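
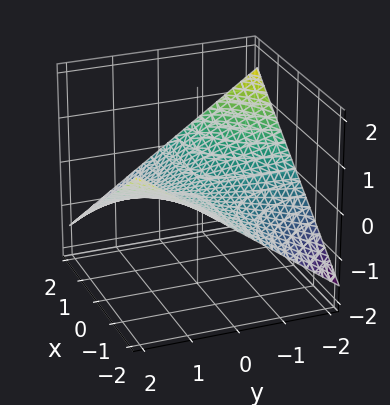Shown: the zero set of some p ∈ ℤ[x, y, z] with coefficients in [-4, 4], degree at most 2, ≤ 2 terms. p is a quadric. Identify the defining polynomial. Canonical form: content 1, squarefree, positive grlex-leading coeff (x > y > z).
x*y + 3*z

1. The degree is 2 — a hyperbolic paraboloid; a quadric.
2. Observable constraints: the visible x-axis segment lies entirely on the surface; the visible y-axis segment lies entirely on the surface; it meets the z-axis at z = 0 (among the integer gridlines).
3. Together with the visible shape, these determine p as stated.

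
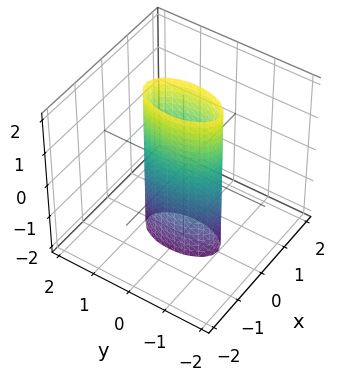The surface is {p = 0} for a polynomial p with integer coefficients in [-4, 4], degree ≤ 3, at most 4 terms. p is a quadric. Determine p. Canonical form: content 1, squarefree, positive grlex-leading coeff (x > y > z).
3*x^2 + y^2 - 1

First, the degree is 2 — a cylinder; a quadric.
Then, symmetries: the z ↦ −z reflection is a symmetry, so z appears only in even powers; the y ↦ −y reflection is a symmetry, so y appears only in even powers; the x ↦ −x reflection is a symmetry, so x appears only in even powers.
Next, against the integer gridlines: among the integer gridlines, it crosses the y-axis at y ∈ {-1, 1}; the surface avoids every integer z-axis point in the box.
Finally, the integer polynomial consistent with all of this is the stated p.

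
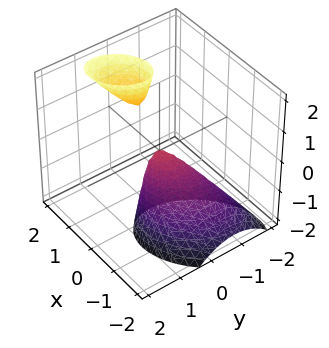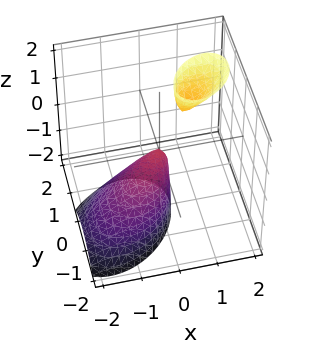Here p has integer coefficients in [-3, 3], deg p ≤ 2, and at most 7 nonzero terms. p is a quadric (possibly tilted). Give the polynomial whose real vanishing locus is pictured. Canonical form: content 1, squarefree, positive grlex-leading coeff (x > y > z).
There are 2 components. Treating them together as one polynomial.
deg p = 2. No degree-1 surface has this shape.
Reading off the gridlines: one x-axis crossing is at x = 0; one z-axis crossing is at z = 0; one y-axis crossing is at y = 0.
Putting this together gives p.

3*x^2 - 2*x*y - 3*x*z + 3*y^2 + z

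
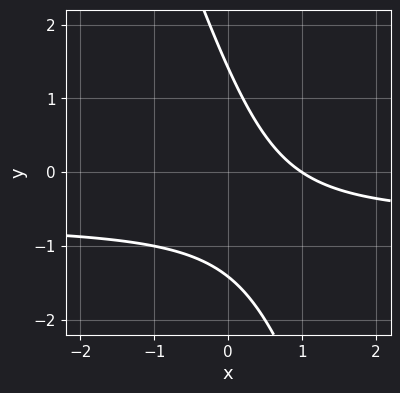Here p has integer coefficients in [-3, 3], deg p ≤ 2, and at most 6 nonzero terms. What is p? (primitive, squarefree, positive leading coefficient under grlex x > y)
3*x*y + y^2 + 2*x - 2

First, deg p = 2. The shape is more complex than any degree-1 curve.
Then, checking where it meets the axes: it meets the x-axis at x = 1 (among the integer gridlines).
Finally, putting this together gives p.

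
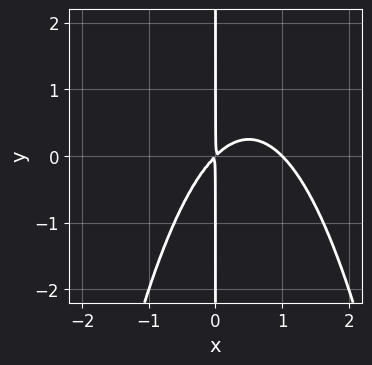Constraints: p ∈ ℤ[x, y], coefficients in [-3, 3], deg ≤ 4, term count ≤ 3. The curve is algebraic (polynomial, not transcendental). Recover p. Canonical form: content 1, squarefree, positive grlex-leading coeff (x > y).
x^3 - x^2 + x*y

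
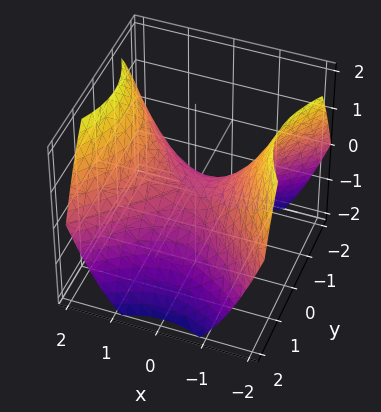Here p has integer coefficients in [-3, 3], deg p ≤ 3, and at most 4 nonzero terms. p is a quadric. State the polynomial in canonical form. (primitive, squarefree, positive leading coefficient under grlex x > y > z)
1. The degree is 2 — a saddle surface; a quadric.
2. Symmetries: it's symmetric under y → −y, forcing even powers of y; the x ↦ −x reflection is a symmetry, so x appears only in even powers.
3. Observable constraints: it crosses the x-axis at the gridline x = 0; it meets the z-axis at z = 0 (among the integer gridlines); it crosses the y-axis at the gridline y = 0.
4. Fitting integer coefficients to these (and the overall shape) gives p.

2*x^2 - 2*y^2 - 3*z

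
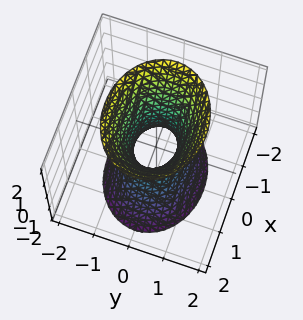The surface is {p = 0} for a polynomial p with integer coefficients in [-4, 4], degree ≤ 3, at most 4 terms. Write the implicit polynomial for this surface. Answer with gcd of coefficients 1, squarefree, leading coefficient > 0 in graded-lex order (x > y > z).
First, deg p = 2.
Next, symmetries: mirror symmetry z ↦ −z ⇒ only even powers of z; mirror symmetry y ↦ −y ⇒ only even powers of y; the x ↦ −x reflection is a symmetry, so x appears only in even powers.
Next, reading off the gridlines: no z-intercept at any integer in the box.
Finally, putting this together gives p.

2*x^2 + 3*y^2 - z^2 - 1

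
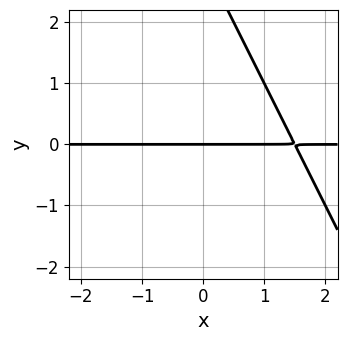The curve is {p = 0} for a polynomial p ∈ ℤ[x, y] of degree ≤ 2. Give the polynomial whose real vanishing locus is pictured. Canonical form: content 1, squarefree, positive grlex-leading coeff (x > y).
The degree is 2 — no degree-1 curve has this shape.
From the visible intercepts: it meets the y-axis at y = 0 (among the integer gridlines); every point of the x-axis in the box is on the curve.
Matching integer coefficients to the picture gives p.

2*x*y + y^2 - 3*y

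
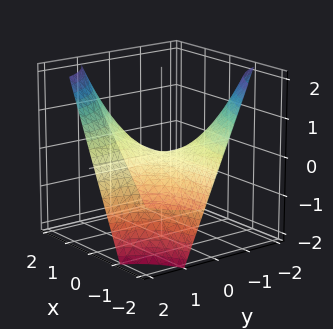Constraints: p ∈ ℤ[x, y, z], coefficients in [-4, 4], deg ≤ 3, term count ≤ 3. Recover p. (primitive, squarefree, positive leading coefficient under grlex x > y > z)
x*y - z

Degree: a saddle surface; a quadric, so deg p = 2.
From the visible intercepts: it crosses the z-axis at the gridline z = 0; every point of the x-axis in the box is on the surface; every point of the y-axis in the box is on the surface.
Putting this together gives p.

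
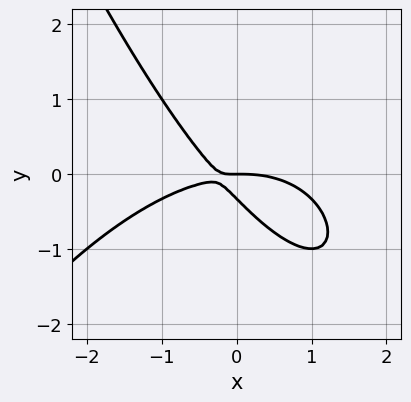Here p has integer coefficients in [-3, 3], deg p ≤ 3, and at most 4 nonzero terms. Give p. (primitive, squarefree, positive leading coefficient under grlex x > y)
x^3 + 3*x*y + 3*y^2 + y

The degree is 3 — the shape is more complex than any degree-2 curve.
Against the integer gridlines: one y-axis crossing is at y = 0; it crosses the x-axis at the gridline x = 0.
Assembling these constraints gives the stated polynomial.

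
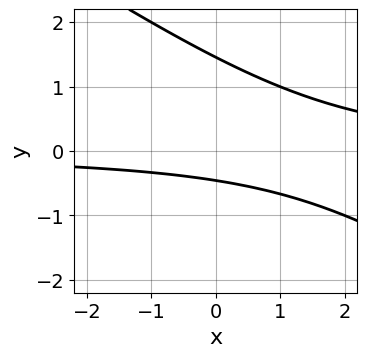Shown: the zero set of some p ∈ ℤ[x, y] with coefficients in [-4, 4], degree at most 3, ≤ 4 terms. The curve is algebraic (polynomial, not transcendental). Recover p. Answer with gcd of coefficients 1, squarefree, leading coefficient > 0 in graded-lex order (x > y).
2*x*y + 3*y^2 - 3*y - 2

(a) deg p = 2.
(b) Against the integer gridlines: no x-intercept at any integer in the box.
(c) Assembling these constraints gives the stated polynomial.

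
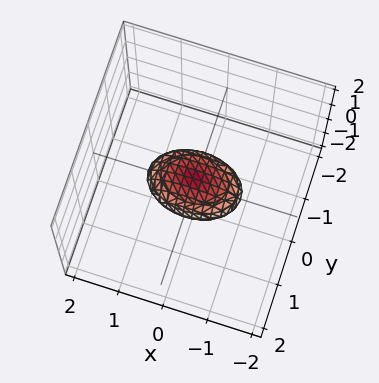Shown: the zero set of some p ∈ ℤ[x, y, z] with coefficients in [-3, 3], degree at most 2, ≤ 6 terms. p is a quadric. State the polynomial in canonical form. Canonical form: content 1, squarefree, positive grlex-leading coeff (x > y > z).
x^2 + 2*y^2 + 3*z^2 - 1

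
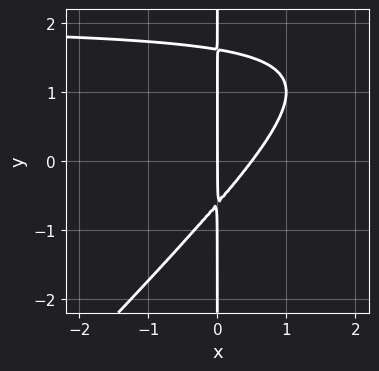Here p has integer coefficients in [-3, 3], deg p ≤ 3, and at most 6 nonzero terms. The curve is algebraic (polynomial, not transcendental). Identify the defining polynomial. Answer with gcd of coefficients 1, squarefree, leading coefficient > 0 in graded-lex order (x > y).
1. The degree is 3 — no degree-2 curve has this shape.
2. Checking where it meets the axes: one x-axis crossing is at x = 0; the visible y-axis segment lies entirely on the curve.
3. The integer polynomial consistent with all of this is the stated p.

x^2*y - x*y^2 - 2*x^2 + x*y + x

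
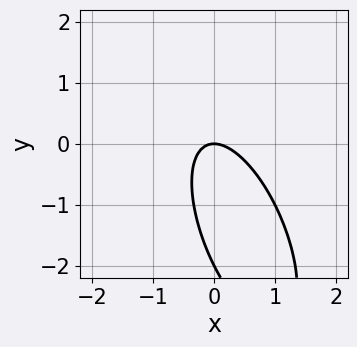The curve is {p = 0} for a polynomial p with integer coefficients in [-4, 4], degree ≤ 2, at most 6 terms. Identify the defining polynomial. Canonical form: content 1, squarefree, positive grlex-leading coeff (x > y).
3*x^2 + 2*x*y + y^2 + 2*y

1. deg p = 2. The shape is more complex than any degree-1 curve.
2. From the visible intercepts: among the integer gridlines, it crosses the y-axis at y ∈ {-2, 0}; it meets the x-axis at x = 0 (among the integer gridlines).
3. Together with the visible shape, these determine p as stated.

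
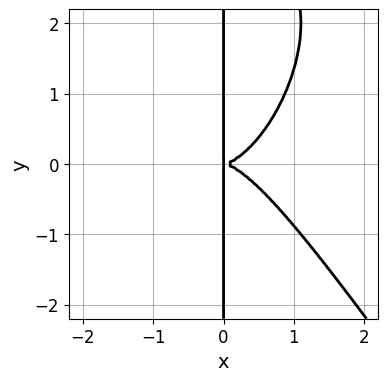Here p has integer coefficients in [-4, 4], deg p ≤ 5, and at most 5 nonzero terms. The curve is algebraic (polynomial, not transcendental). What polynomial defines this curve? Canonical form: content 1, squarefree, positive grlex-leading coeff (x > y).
3*x^4 + x*y^3 - 3*x*y^2

The degree is 4 — no degree-3 curve has this shape.
Reading off the gridlines: every point of the y-axis in the box is on the curve.
The integer polynomial consistent with all of this is the stated p.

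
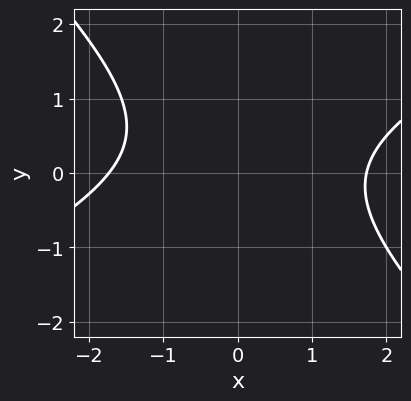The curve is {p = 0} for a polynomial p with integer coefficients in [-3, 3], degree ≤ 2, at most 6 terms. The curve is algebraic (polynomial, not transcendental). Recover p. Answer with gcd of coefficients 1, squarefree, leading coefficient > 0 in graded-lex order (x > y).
x^2 - x*y - 2*y^2 + y - 3

First, the degree is 2 — the shape is more complex than any degree-1 curve.
Next, checking where it meets the axes: the curve avoids every integer y-axis point in the box.
Finally, together with the visible shape, these determine p as stated.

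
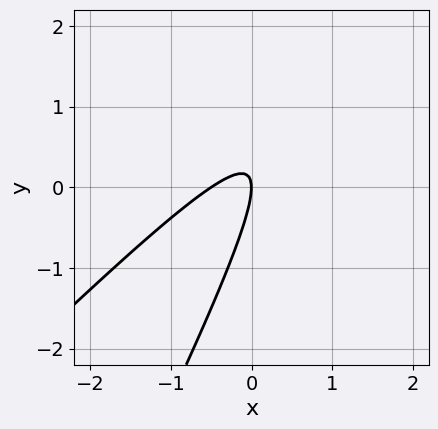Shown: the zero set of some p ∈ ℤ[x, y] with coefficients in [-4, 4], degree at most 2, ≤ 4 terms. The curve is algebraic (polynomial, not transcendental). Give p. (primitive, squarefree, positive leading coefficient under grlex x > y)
deg p = 2. The shape is more complex than any degree-1 curve.
Reading off the gridlines: it meets the x-axis at x = 0 (among the integer gridlines); it crosses the y-axis at the gridline y = 0.
Solving for integer coefficients yields p as stated.

2*x^2 - 3*x*y + y^2 + x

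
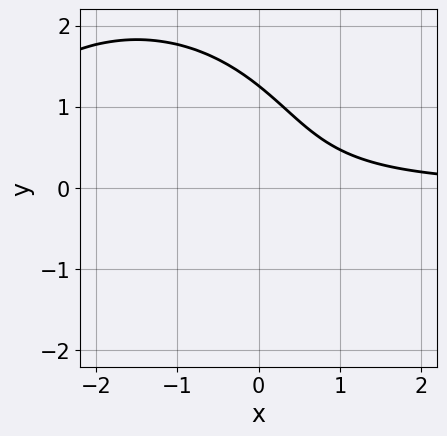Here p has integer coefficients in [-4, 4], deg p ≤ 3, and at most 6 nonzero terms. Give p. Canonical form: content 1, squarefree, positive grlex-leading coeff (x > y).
x^2*y + y^3 + 3*x*y - 2

deg p = 3. No degree-2 curve has this shape.
From the visible intercepts: no x-intercept at any integer in the box.
Putting this together gives p.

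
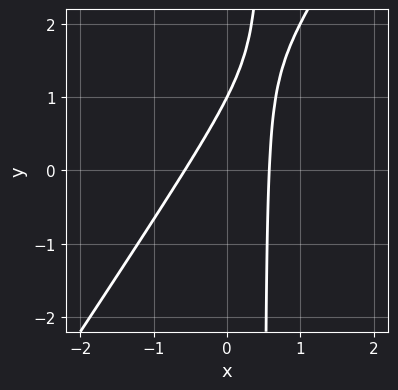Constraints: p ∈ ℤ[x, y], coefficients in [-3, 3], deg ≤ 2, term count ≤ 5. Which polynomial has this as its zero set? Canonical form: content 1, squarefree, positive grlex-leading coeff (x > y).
3*x^2 - 2*x*y + y - 1

First, the degree is 2 — a generic line meets the curve in up to 2 points.
Next, reading off the gridlines: it crosses the y-axis at the gridline y = 1.
Finally, matching integer coefficients to the picture gives p.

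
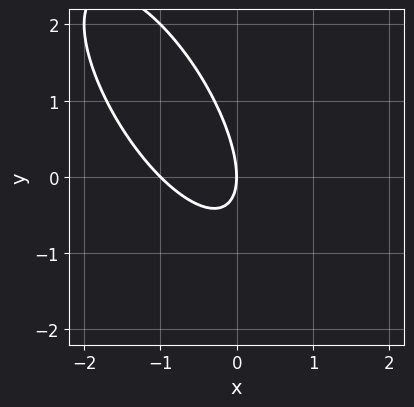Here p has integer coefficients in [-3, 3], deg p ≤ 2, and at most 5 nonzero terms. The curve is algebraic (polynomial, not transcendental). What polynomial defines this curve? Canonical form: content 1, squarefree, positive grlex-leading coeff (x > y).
2*x^2 + 2*x*y + y^2 + 2*x

Degree: the shape is more complex than any degree-1 curve, so deg p = 2.
Against the integer gridlines: the x-axis gridline crossings are at x ∈ {-1, 0}; it meets the y-axis at y = 0 (among the integer gridlines).
Together with the visible shape, these determine p as stated.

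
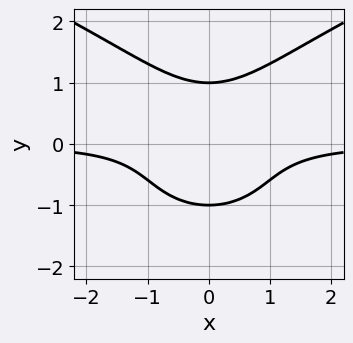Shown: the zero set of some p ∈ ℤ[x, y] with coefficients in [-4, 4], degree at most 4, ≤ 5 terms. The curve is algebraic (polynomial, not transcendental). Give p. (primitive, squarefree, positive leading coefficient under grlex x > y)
First, the degree is 4 — no degree-3 curve has this shape.
Then, symmetries: it's symmetric under x → −x, forcing even powers of x.
Next, observable constraints: the curve avoids every integer x-axis point in the box; among the integer gridlines, it crosses the y-axis at y ∈ {-1, 1}.
Finally, putting this together gives p.

2*y^4 - 3*x^2*y - 2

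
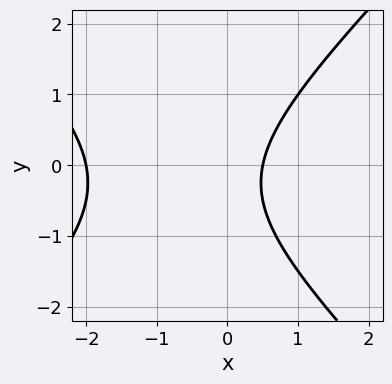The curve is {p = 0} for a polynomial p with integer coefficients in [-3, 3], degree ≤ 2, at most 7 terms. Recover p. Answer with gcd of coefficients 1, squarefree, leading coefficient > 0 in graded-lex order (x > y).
deg p = 2. A generic line meets the curve in up to 2 points.
Observable constraints: it crosses the x-axis at the gridline x = -2; the curve avoids every integer y-axis point in the box.
The integer polynomial consistent with all of this is the stated p.

2*x^2 - 2*y^2 + 3*x - y - 2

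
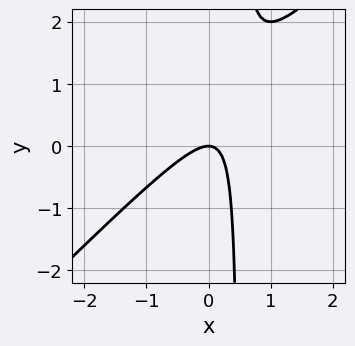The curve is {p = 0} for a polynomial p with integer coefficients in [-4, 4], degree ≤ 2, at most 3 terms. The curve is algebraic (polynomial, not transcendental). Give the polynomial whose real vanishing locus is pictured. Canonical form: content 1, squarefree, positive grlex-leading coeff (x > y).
1. The degree is 2 — a generic line meets the curve in up to 2 points.
2. Observable constraints: it meets the x-axis at x = 0 (among the integer gridlines); it crosses the y-axis at the gridline y = 0.
3. Together with the visible shape, these determine p as stated.

2*x^2 - 2*x*y + y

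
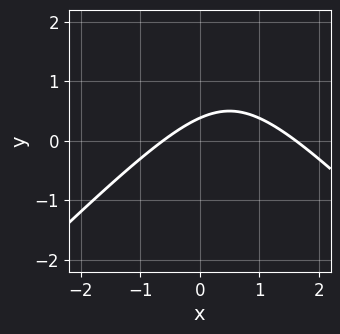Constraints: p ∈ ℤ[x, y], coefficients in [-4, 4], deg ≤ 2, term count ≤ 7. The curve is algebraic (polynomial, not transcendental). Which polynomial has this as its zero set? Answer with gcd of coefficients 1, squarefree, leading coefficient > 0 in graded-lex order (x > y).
First, the degree is 2 — a generic line meets the curve in up to 2 points.
Finally, solving for integer coefficients yields p as stated.

x^2 - y^2 - x + 3*y - 1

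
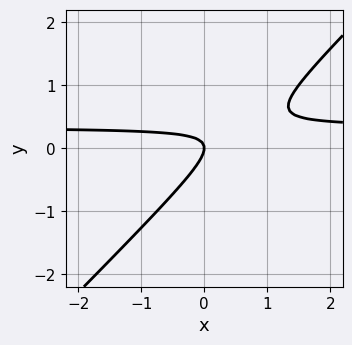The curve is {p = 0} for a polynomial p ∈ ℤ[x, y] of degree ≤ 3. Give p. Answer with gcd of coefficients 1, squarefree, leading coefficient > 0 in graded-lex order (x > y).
3*x*y - 3*y^2 - x

First, deg p = 2.
Then, reading off the gridlines: it meets the y-axis at y = 0 (among the integer gridlines); it crosses the x-axis at the gridline x = 0.
Finally, assembling these constraints gives the stated polynomial.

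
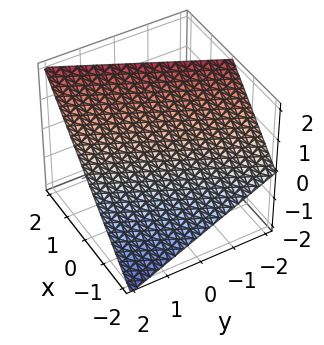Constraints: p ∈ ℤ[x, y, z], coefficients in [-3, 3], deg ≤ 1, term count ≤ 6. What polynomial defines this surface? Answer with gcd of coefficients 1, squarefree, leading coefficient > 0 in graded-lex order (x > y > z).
1. The degree is 1 — the surface is flat (a plane).
2. Checking where it meets the axes: one x-axis crossing is at x = -1; it meets the y-axis at y = 2 (among the integer gridlines); one z-axis crossing is at z = 1.
3. Solving for integer coefficients yields p as stated.

2*x - y - 2*z + 2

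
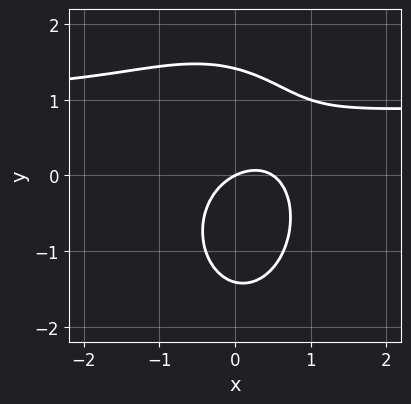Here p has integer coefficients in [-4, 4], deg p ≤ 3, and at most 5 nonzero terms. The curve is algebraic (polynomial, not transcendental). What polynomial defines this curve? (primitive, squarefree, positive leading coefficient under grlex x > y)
2*x^2*y + y^3 - 2*x^2 + x - 2*y

(a) deg p = 3. No degree-2 curve has this shape.
(b) Checking where it meets the axes: it crosses the x-axis at the gridline x = 0; one y-axis crossing is at y = 0.
(c) Fitting integer coefficients to these (and the overall shape) gives p.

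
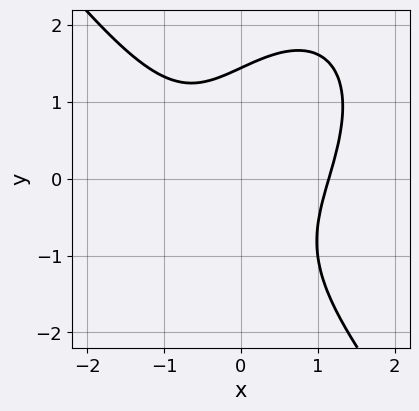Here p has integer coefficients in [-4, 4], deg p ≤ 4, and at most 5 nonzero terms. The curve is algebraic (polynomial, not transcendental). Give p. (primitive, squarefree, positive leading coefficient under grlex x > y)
First, deg p = 3. No degree-2 curve has this shape.
Finally, solving for integer coefficients yields p as stated.

2*x^3 + y^3 - 2*x*y - 3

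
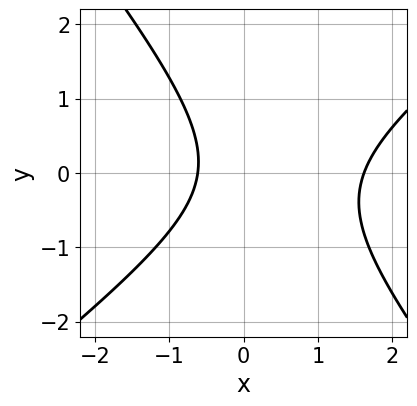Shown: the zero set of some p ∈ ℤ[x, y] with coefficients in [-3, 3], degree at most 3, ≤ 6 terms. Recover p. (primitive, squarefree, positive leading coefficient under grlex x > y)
2*x^2 - x*y - 2*y^2 - 2*x - 2

(a) deg p = 2. No degree-1 curve has this shape.
(b) Against the integer gridlines: no y-intercept at any integer in the box.
(c) Putting this together gives p.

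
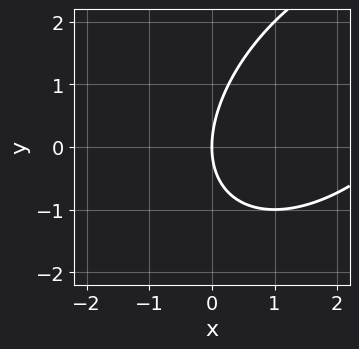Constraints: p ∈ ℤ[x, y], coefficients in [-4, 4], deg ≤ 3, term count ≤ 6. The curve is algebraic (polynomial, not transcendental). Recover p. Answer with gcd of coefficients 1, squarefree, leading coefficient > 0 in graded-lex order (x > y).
x^2 - x*y + y^2 - 3*x

(a) Degree: the shape is more complex than any degree-1 curve, so deg p = 2.
(b) Reading off the gridlines: it meets the x-axis at x = 0 (among the integer gridlines); it meets the y-axis at y = 0 (among the integer gridlines).
(c) The integer polynomial consistent with all of this is the stated p.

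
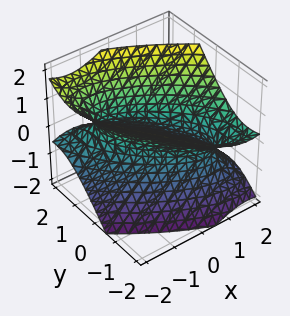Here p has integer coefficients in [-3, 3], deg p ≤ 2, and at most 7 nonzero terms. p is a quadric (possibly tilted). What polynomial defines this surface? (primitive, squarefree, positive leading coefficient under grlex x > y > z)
2*x^2 + 3*x*y + 2*y^2 + 2*y*z - 3*z^2 - 2

First, deg p = 2. A generic line meets the surface in up to 2 points.
Next, from the visible intercepts: the surface avoids every integer z-axis point in the box; among the integer gridlines, it crosses the y-axis at y ∈ {-1, 1}; the x-axis gridline crossings are at x ∈ {-1, 1}.
Finally, matching integer coefficients to the picture gives p.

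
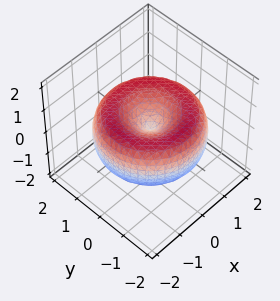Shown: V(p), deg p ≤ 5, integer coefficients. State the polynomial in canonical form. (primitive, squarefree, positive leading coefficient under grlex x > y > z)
deg p = 4.
Symmetries: every cross-section ⟂ z is a circle, so x, y appear only via x² + y².
From the visible intercepts: it crosses the x-axis at the gridline x = 0; one y-axis crossing is at y = 0.
Solving for integer coefficients yields p as stated.

x^4 + 2*x^2*y^2 + y^4 - 3*x^2 - 3*y^2 + 3*z^2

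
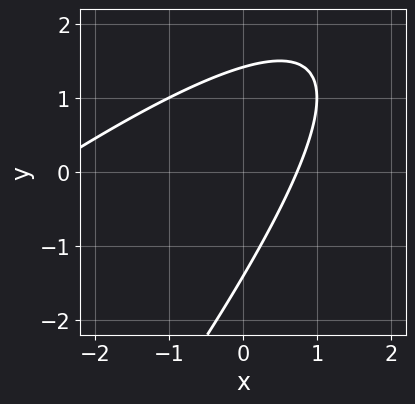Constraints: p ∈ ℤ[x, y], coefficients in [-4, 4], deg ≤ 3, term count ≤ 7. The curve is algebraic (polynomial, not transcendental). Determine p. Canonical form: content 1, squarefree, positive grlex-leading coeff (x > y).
x^2 - 2*x*y + y^2 + 2*x - 2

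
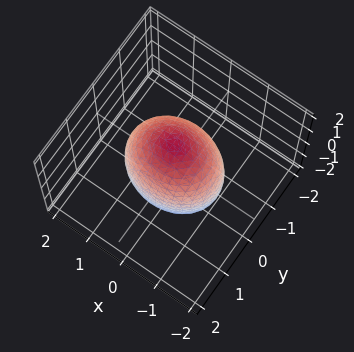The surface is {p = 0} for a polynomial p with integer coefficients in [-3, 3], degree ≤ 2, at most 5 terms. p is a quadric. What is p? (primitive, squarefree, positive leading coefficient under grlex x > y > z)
1. The degree is 2 — bounded and convex; a quadric.
2. Symmetries: the x ↦ −x reflection is a symmetry, so x appears only in even powers; the z ↦ −z reflection is a symmetry, so z appears only in even powers; it's symmetric under y → −y, forcing even powers of y.
3. From the visible intercepts: among the integer gridlines, it crosses the y-axis at y ∈ {-1, 1}.
4. These observations pin down the coefficients.

2*x^2 + 3*y^2 + z^2 - 3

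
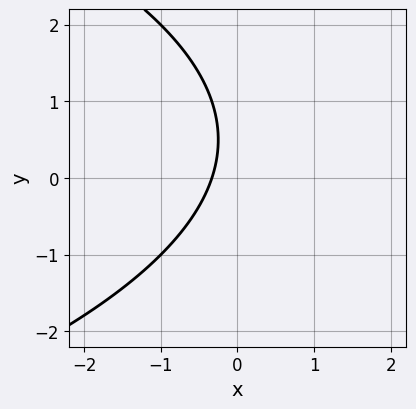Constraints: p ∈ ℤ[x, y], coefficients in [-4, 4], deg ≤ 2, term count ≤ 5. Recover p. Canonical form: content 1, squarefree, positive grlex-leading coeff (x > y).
Degree: a generic line meets the curve in up to 2 points, so deg p = 2.
From the axis intercepts and sections: the curve avoids every integer y-axis point in the box.
Together with the visible shape, these determine p as stated.

y^2 + 3*x - y + 1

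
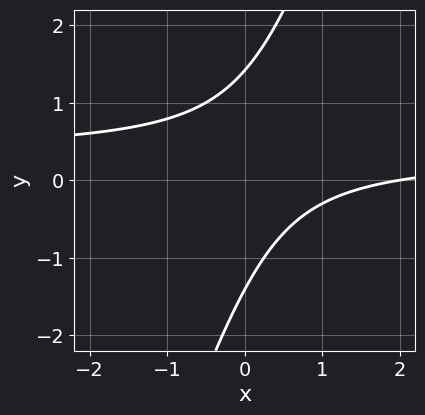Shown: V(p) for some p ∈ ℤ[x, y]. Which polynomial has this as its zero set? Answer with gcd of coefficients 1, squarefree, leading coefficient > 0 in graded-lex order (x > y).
3*x*y - y^2 - x + 2

1. The degree is 2 — a generic line meets the curve in up to 2 points.
2. From the axis intercepts and sections: it crosses the x-axis at the gridline x = 2.
3. Assembling these constraints gives the stated polynomial.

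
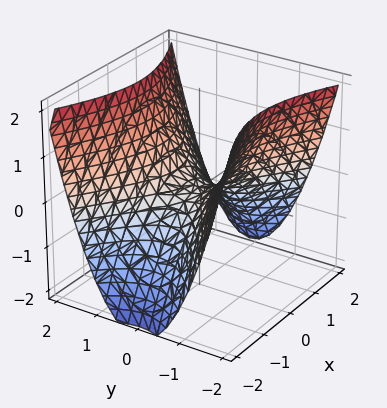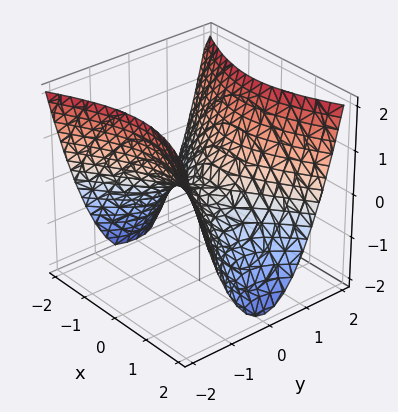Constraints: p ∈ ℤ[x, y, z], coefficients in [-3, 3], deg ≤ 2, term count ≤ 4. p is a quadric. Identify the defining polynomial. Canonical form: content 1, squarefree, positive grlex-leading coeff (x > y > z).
x^2 - 2*y^2 + 2*z

(a) deg p = 2. A hyperbolic paraboloid; a quadric.
(b) Symmetries: it's symmetric under x → −x, forcing even powers of x; it's symmetric under y → −y, forcing even powers of y.
(c) Against the integer gridlines: one z-axis crossing is at z = 0; one x-axis crossing is at x = 0.
(d) Fitting integer coefficients to these (and the overall shape) gives p.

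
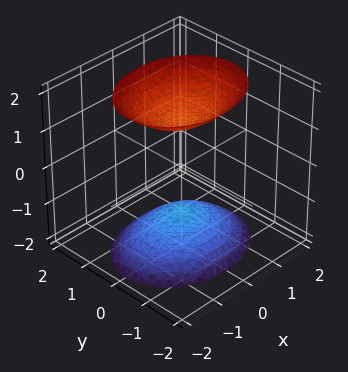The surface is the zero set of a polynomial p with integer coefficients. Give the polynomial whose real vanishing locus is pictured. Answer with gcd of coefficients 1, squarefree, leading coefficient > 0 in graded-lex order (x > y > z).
2*x^2 + 3*y^2 - 2*z^2 + 3

I count 2 distinct pieces.
Degree: two separate bowl-shaped sheets opening away from each other; a quadric, so deg p = 2.
Symmetries: it's symmetric under z → −z, forcing even powers of z; it's symmetric under y → −y, forcing even powers of y; it's symmetric under x → −x, forcing even powers of x.
From the axis intercepts and sections: the surface avoids every integer y-axis point in the box; the surface avoids every integer x-axis point in the box.
Solving for integer coefficients yields p as stated.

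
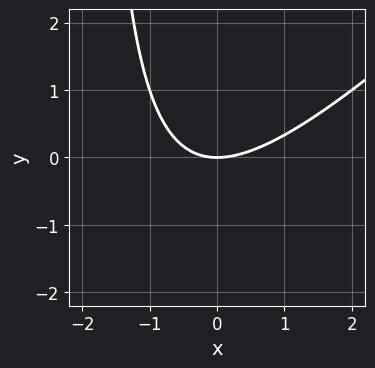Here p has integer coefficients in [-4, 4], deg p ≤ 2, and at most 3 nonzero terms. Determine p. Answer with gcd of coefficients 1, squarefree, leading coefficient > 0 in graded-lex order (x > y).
First, the degree is 2 — a generic line meets the curve in up to 2 points.
Next, from the visible intercepts: one x-axis crossing is at x = 0; it crosses the y-axis at the gridline y = 0.
Finally, solving for integer coefficients yields p as stated.

x^2 - x*y - 2*y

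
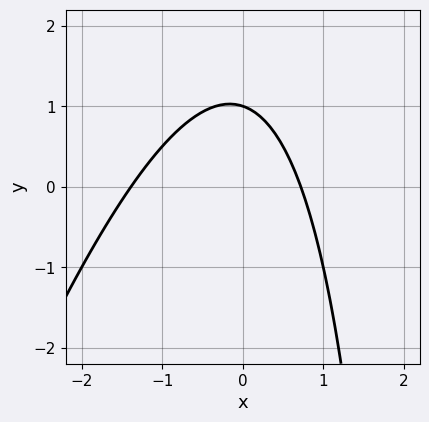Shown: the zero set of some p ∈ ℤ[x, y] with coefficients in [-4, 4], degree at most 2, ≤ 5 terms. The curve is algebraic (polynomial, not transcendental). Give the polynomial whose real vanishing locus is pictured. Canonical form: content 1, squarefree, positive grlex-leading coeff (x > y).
Degree: a generic line meets the curve in up to 2 points, so deg p = 2.
Checking where it meets the axes: it meets the y-axis at y = 1 (among the integer gridlines).
Fitting integer coefficients to these (and the overall shape) gives p.

3*x^2 - x*y + 2*x + 3*y - 3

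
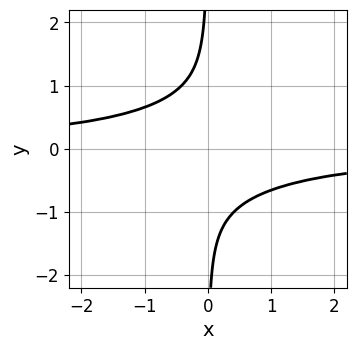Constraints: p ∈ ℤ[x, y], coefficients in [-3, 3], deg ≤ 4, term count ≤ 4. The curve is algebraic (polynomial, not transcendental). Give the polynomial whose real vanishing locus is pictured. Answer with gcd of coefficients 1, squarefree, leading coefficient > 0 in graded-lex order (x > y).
First, the degree is 4 — the shape is more complex than any degree-3 curve.
Next, reading off the gridlines: the curve avoids every integer x-axis point in the box; the curve avoids every integer y-axis point in the box.
Finally, fitting integer coefficients to these (and the overall shape) gives p.

x^2*y^2 - 2*x*y^3 - 1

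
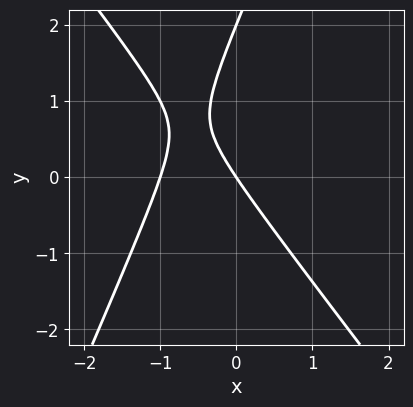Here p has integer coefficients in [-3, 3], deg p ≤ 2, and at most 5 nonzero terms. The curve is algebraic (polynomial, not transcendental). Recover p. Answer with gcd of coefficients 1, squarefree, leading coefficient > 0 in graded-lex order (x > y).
First, deg p = 2. A generic line meets the curve in up to 2 points.
Next, observable constraints: the x-axis gridline crossings are at x ∈ {-1, 0}; the y-axis gridline crossings are at y ∈ {0, 2}.
Finally, assembling these constraints gives the stated polynomial.

3*x^2 + x*y - y^2 + 3*x + 2*y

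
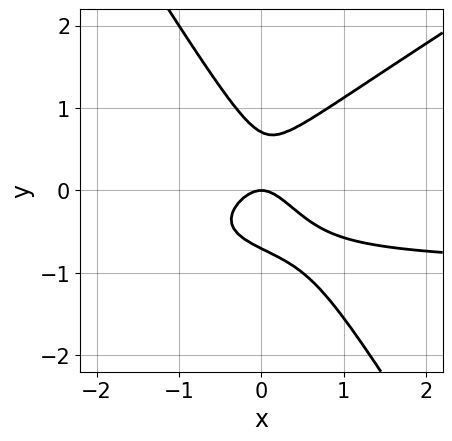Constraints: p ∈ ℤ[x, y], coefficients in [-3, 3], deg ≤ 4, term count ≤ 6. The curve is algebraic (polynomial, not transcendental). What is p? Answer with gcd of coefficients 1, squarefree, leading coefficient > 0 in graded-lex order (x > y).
1. Degree: a generic line meets the curve in up to 3 points, so deg p = 3.
2. From the visible intercepts: it crosses the x-axis at the gridline x = 0; it meets the y-axis at y = 0 (among the integer gridlines).
3. Solving for integer coefficients yields p as stated.

2*x^2*y - 2*x*y^2 - 2*y^3 + 2*x^2 + y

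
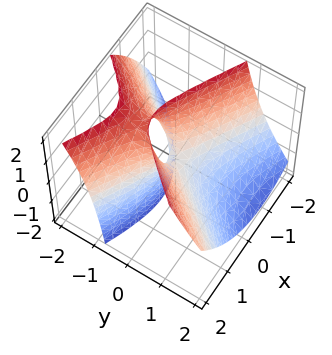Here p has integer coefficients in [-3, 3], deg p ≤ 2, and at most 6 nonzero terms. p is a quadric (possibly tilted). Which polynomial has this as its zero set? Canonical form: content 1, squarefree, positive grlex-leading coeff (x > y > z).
2*x^2 + 2*x*y - 3*y^2 - 3*y*z - z

First, degree: no degree-1 surface has this shape, so deg p = 2.
Then, from the visible intercepts: it crosses the z-axis at the gridline z = 0; it crosses the y-axis at the gridline y = 0; one x-axis crossing is at x = 0.
Finally, the integer polynomial consistent with all of this is the stated p.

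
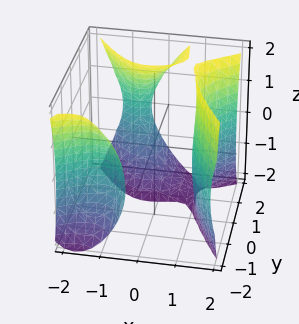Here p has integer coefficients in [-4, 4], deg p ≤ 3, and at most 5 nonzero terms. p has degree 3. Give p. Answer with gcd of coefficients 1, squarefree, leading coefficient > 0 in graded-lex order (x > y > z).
2*x^3 - x^2*y - 2*x*y^2 + y*z^2 - 3

The picture has 2 separate pieces.
The degree is 3 — the shape is more complex than any degree-2 surface.
Checking where it meets the axes: the surface avoids every integer z-axis point in the box; no y-intercept at any integer in the box.
Solving for integer coefficients yields p as stated.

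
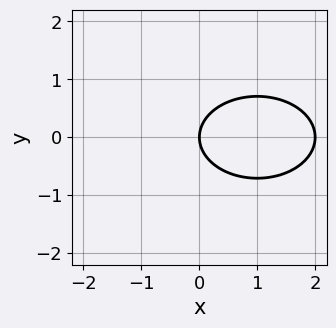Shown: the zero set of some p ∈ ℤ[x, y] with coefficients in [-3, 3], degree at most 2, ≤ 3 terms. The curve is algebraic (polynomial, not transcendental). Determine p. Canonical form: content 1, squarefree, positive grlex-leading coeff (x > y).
x^2 + 2*y^2 - 2*x

(a) The degree is 2 — no degree-1 curve has this shape.
(b) Symmetries: it's symmetric under y → −y, forcing even powers of y.
(c) Reading off the gridlines: the x-axis gridline crossings are at x ∈ {0, 2}; one y-axis crossing is at y = 0.
(d) These observations pin down the coefficients.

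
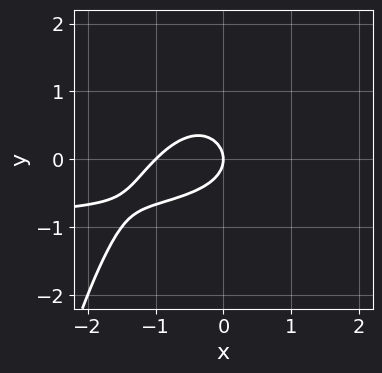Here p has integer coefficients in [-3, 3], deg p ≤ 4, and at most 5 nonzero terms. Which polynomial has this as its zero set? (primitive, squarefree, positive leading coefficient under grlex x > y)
2*x^2*y + 2*x^2 + 3*y^2 + 2*x

(a) Degree: the shape is more complex than any degree-2 curve, so deg p = 3.
(b) Checking where it meets the axes: the x-axis gridline crossings are at x ∈ {-1, 0}; it meets the y-axis at y = 0 (among the integer gridlines).
(c) Fitting integer coefficients to these (and the overall shape) gives p.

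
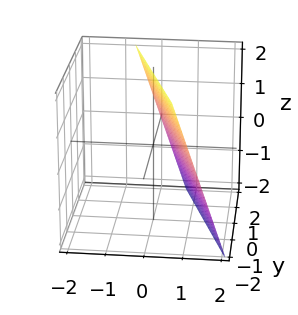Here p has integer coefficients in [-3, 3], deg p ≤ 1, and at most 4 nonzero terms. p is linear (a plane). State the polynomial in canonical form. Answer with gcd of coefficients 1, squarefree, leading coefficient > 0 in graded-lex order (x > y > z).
3*x + y + z - 2

The degree is 1 — every cross-section is a straight line — this is a plane.
From the axis intercepts and sections: one y-axis crossing is at y = 2; one z-axis crossing is at z = 2.
Matching integer coefficients to the picture gives p.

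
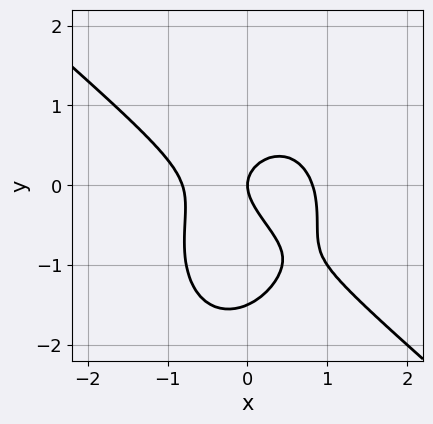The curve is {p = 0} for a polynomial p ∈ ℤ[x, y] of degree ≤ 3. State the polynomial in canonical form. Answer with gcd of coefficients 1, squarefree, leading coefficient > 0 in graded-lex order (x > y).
3*x^3 + 2*x^2*y + 2*y^3 + 3*y^2 - 2*x

1. The degree is 3 — the shape is more complex than any degree-2 curve.
2. Checking where it meets the axes: one x-axis crossing is at x = 0; it crosses the y-axis at the gridline y = 0.
3. These observations pin down the coefficients.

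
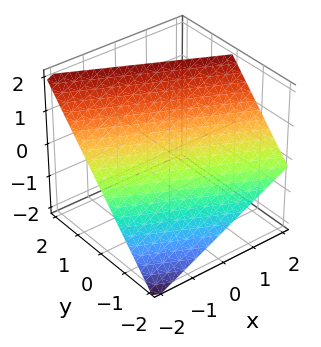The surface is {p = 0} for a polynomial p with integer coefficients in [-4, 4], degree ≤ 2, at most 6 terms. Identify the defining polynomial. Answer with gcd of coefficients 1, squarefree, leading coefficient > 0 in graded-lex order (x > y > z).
1. The degree is 1 — the surface is flat (a plane).
2. Against the integer gridlines: it crosses the x-axis at the gridline x = -2; one z-axis crossing is at z = 1; one y-axis crossing is at y = -1.
3. Together with the visible shape, these determine p as stated.

x + 2*y - 2*z + 2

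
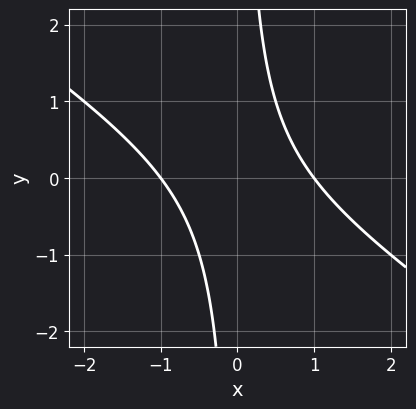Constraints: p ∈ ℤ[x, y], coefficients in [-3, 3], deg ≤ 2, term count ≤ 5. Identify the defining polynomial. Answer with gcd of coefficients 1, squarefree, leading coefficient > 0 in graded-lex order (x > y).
2*x^2 + 3*x*y - 2

First, deg p = 2. No degree-1 curve has this shape.
Next, from the axis intercepts and sections: it misses every integer gridline on the y-axis; the x-axis gridline crossings are at x ∈ {-1, 1}.
Finally, putting this together gives p.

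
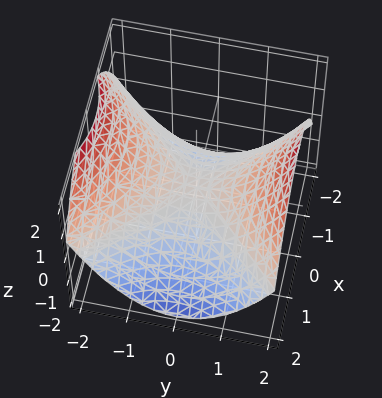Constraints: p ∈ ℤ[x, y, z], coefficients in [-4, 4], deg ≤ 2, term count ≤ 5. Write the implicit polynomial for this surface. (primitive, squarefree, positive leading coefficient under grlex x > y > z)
First, degree: a saddle surface; a quadric, so deg p = 2.
Then, symmetries: mirror symmetry x ↦ −x ⇒ only even powers of x; the y ↦ −y reflection is a symmetry, so y appears only in even powers.
Next, against the integer gridlines: one y-axis crossing is at y = 0; it meets the z-axis at z = 0 (among the integer gridlines); it meets the x-axis at x = 0 (among the integer gridlines).
Finally, fitting integer coefficients to these (and the overall shape) gives p.

x^2 - y^2 + 2*z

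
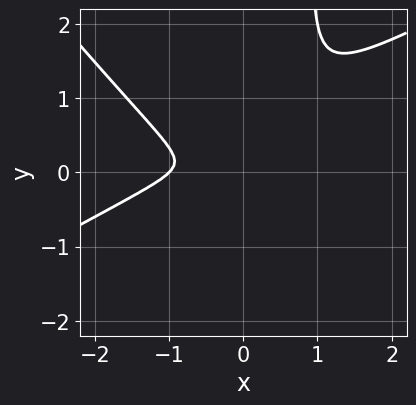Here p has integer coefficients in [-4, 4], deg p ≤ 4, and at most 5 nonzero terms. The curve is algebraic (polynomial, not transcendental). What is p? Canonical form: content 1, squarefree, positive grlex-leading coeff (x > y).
2*x^3 - 2*x^2*y - 3*x*y^2 + 2*x^2 + 3*y^2

deg p = 3.
From the visible intercepts: it meets the x-axis at x = -1 (among the integer gridlines).
Matching integer coefficients to the picture gives p.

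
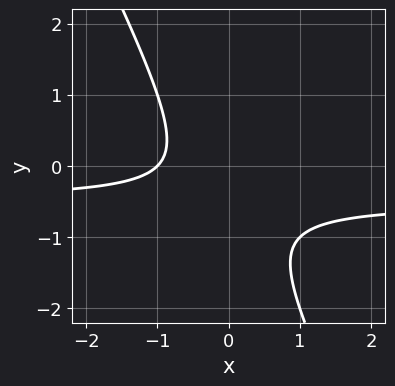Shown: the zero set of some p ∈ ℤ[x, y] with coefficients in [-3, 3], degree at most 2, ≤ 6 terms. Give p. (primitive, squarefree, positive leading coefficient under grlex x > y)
First, deg p = 2. The shape is more complex than any degree-1 curve.
Then, from the axis intercepts and sections: it meets the x-axis at x = -1 (among the integer gridlines); it misses every integer gridline on the y-axis.
Finally, assembling these constraints gives the stated polynomial.

2*x*y + y^2 + x + y + 1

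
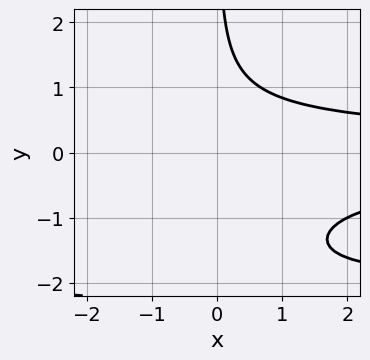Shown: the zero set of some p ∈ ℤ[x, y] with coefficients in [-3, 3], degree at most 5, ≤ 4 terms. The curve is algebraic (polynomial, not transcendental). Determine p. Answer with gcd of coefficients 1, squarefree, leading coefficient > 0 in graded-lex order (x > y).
x*y^3 + 2*x*y^2 - 2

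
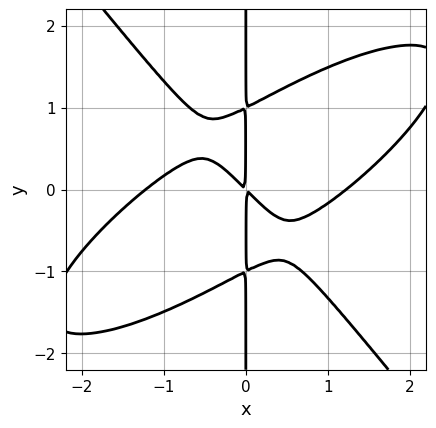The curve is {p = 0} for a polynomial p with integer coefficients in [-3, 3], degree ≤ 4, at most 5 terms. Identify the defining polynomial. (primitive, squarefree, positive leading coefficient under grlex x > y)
First, the degree is 4 — a generic line meets the curve in up to 4 points.
Then, observable constraints: the visible y-axis segment lies entirely on the curve.
Finally, together with the visible shape, these determine p as stated.

2*x^4 - 3*x^3*y + 3*x*y^3 - 3*x^2 - 3*x*y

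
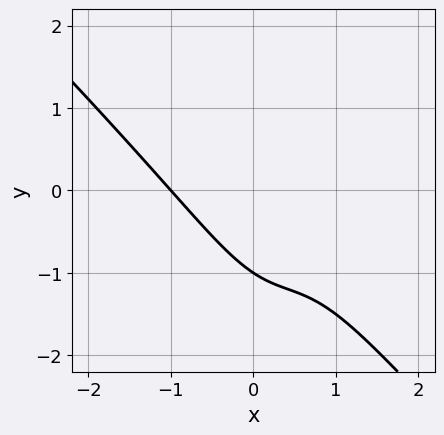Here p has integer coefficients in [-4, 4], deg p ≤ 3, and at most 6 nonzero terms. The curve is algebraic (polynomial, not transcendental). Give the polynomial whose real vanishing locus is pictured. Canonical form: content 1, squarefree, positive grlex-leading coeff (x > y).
1. Degree: no degree-2 curve has this shape, so deg p = 3.
2. From the axis intercepts and sections: it meets the y-axis at y = -1 (among the integer gridlines); it crosses the x-axis at the gridline x = -1.
3. These observations pin down the coefficients.

3*x^3 + 3*x^2*y - 2*x*y + 3*y + 3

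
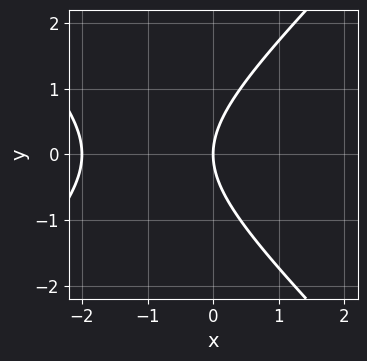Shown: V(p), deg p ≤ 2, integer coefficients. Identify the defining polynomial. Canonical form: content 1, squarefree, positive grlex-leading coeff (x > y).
deg p = 2.
Symmetries: it's symmetric under y → −y, forcing even powers of y.
Reading off the gridlines: it crosses the y-axis at the gridline y = 0; among the integer gridlines, it crosses the x-axis at x ∈ {-2, 0}.
Matching integer coefficients to the picture gives p.

x^2 - y^2 + 2*x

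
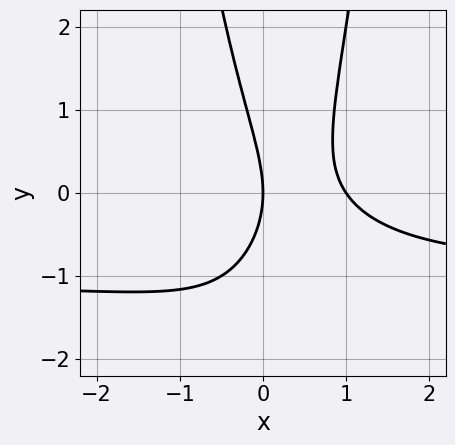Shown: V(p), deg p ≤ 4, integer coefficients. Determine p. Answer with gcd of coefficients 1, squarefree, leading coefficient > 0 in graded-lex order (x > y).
3*x^2*y + 3*x^2 - x*y - y^2 - 3*x

(a) Degree: a generic line meets the curve in up to 3 points, so deg p = 3.
(b) Against the integer gridlines: one y-axis crossing is at y = 0; the x-axis gridline crossings are at x ∈ {0, 1}.
(c) Together with the visible shape, these determine p as stated.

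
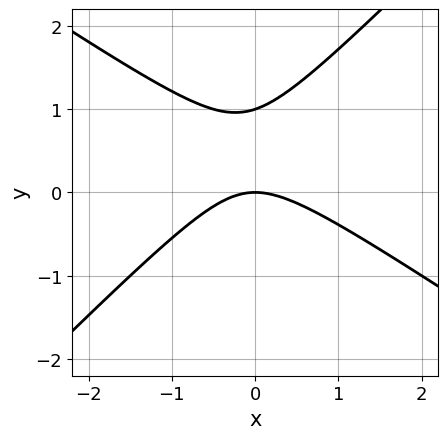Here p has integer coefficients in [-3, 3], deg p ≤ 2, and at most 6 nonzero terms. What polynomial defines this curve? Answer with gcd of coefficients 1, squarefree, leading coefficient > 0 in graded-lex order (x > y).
2*x^2 + x*y - 3*y^2 + 3*y

First, degree: a generic line meets the curve in up to 2 points, so deg p = 2.
Next, checking where it meets the axes: it crosses the x-axis at the gridline x = 0; among the integer gridlines, it crosses the y-axis at y ∈ {0, 1}.
Finally, together with the visible shape, these determine p as stated.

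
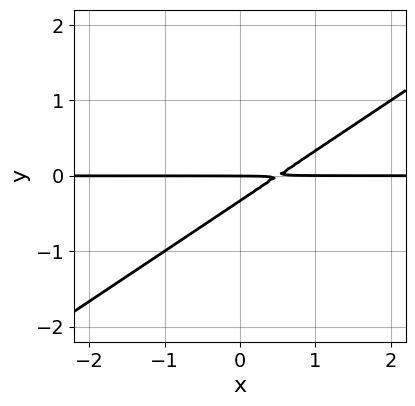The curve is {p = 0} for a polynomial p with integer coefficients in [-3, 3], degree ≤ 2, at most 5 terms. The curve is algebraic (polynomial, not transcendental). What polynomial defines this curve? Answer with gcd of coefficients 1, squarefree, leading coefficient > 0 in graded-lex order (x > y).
2*x*y - 3*y^2 - y

(a) deg p = 2. No degree-1 curve has this shape.
(b) From the visible intercepts: one y-axis crossing is at y = 0; every point of the x-axis in the box is on the curve.
(c) Matching integer coefficients to the picture gives p.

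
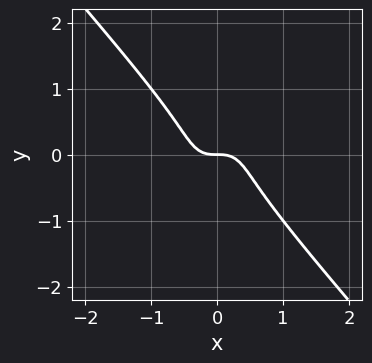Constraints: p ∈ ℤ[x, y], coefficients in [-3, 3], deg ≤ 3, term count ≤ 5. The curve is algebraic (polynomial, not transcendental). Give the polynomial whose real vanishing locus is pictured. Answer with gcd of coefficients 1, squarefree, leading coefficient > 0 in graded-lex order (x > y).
3*x^3 + 2*y^3 + y

The degree is 3 — the shape is more complex than any degree-2 curve.
Against the integer gridlines: it meets the y-axis at y = 0 (among the integer gridlines); it crosses the x-axis at the gridline x = 0.
The integer polynomial consistent with all of this is the stated p.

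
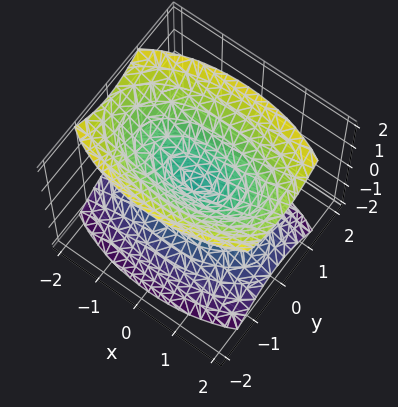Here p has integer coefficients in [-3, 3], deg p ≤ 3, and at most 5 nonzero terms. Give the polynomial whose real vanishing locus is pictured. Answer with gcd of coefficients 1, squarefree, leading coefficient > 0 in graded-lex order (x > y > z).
x^2 + 3*y^2 - 2*z^2

(a) The picture has 2 separate pieces.
(b) The degree is 2 — a double cone through the origin; a quadric.
(c) Symmetries: the y ↦ −y reflection is a symmetry, so y appears only in even powers; it's symmetric under x → −x, forcing even powers of x; the z ↦ −z reflection is a symmetry, so z appears only in even powers.
(d) Reading off the gridlines: it crosses the z-axis at the gridline z = 0; it crosses the y-axis at the gridline y = 0; it crosses the x-axis at the gridline x = 0.
(e) Solving for integer coefficients yields p as stated.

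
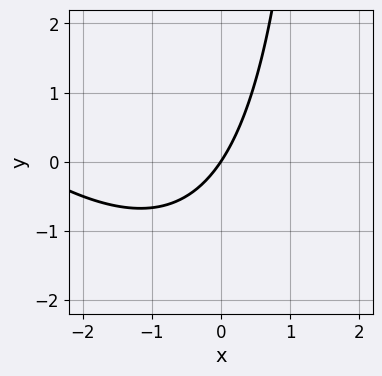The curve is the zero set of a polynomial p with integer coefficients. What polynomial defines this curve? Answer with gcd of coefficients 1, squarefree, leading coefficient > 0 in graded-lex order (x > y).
x^2 + x*y + 3*x - 2*y

(a) deg p = 2. No degree-1 curve has this shape.
(b) Observable constraints: one y-axis crossing is at y = 0; it meets the x-axis at x = 0 (among the integer gridlines).
(c) Fitting integer coefficients to these (and the overall shape) gives p.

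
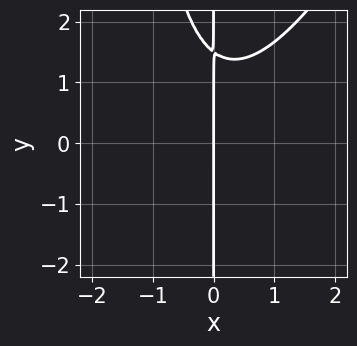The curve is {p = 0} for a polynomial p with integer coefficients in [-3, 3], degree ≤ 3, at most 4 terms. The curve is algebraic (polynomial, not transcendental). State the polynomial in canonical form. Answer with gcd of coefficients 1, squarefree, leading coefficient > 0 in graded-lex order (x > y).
2*x^3 - x^2*y - 2*x*y + 3*x

(a) Degree: the shape is more complex than any degree-2 curve, so deg p = 3.
(b) Observable constraints: it crosses the x-axis at the gridline x = 0; every point of the y-axis in the box is on the curve.
(c) The integer polynomial consistent with all of this is the stated p.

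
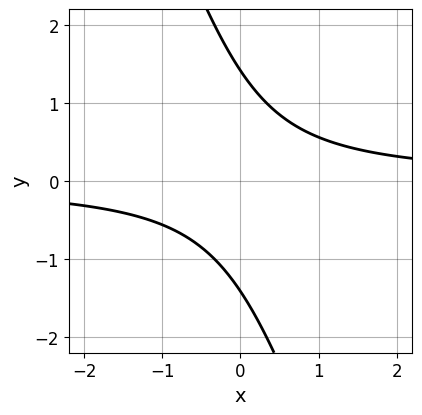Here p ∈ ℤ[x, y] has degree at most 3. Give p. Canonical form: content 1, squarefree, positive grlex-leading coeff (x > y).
3*x*y + y^2 - 2

First, degree: no degree-1 curve has this shape, so deg p = 2.
Then, observable constraints: no x-intercept at any integer in the box.
Finally, fitting integer coefficients to these (and the overall shape) gives p.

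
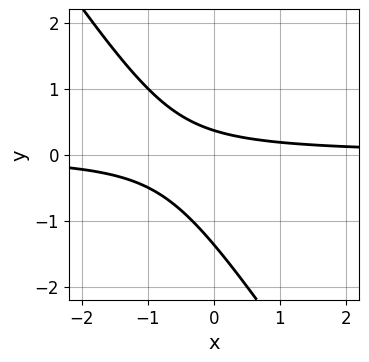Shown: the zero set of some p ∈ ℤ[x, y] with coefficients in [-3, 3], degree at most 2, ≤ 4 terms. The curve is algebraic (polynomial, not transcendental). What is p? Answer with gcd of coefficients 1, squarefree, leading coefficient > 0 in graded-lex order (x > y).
3*x*y + 2*y^2 + 2*y - 1

1. The degree is 2 — no degree-1 curve has this shape.
2. From the visible intercepts: the curve avoids every integer x-axis point in the box.
3. Together with the visible shape, these determine p as stated.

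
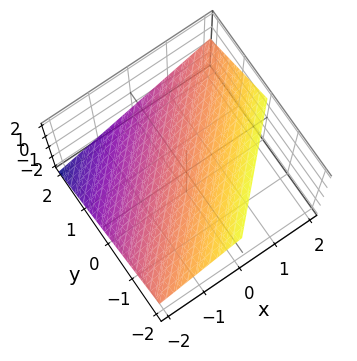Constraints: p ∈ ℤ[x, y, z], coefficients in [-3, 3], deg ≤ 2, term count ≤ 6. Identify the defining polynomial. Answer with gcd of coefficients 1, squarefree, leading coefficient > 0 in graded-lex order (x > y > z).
1. The degree is 1 — every cross-section is a straight line — this is a plane.
2. From the visible intercepts: one x-axis crossing is at x = -1; it meets the y-axis at y = 1 (among the integer gridlines).
3. Solving for integer coefficients yields p as stated.

2*x - 2*y - 3*z + 2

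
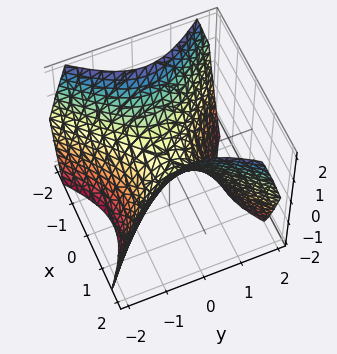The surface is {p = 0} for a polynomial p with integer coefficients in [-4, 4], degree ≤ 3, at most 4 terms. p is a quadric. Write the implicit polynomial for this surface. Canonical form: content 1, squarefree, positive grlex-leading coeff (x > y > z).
x^2 - y^2 - z

First, deg p = 2.
Next, symmetries: it's symmetric under y → −y, forcing even powers of y; the x ↦ −x reflection is a symmetry, so x appears only in even powers.
Next, reading off the gridlines: it meets the z-axis at z = 0 (among the integer gridlines); it crosses the x-axis at the gridline x = 0; one y-axis crossing is at y = 0.
Finally, the integer polynomial consistent with all of this is the stated p.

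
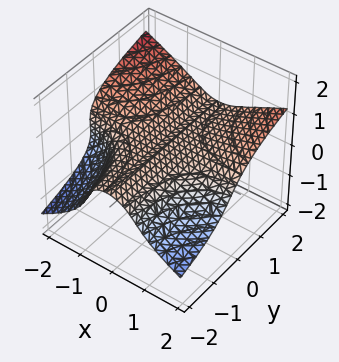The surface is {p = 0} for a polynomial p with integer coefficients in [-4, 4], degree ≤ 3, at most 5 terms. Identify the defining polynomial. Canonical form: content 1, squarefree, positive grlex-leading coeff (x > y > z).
The degree is 3 — no degree-2 surface has this shape.
From the visible intercepts: it misses every integer gridline on the y-axis; no x-intercept at any integer in the box.
Putting this together gives p.

x^2*y - 3*z^3 - x*z - 2*z + 1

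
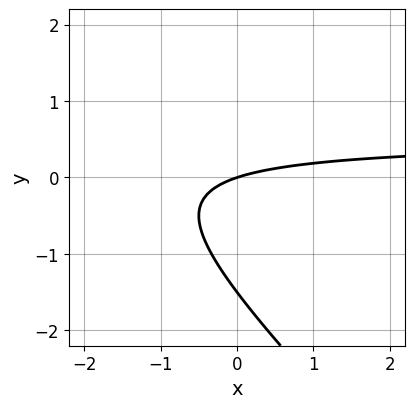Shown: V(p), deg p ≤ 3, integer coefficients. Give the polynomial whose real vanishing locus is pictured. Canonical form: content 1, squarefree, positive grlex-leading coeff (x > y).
deg p = 2. The shape is more complex than any degree-1 curve.
From the axis intercepts and sections: it meets the y-axis at y = 0 (among the integer gridlines); it crosses the x-axis at the gridline x = 0.
The integer polynomial consistent with all of this is the stated p.

2*x*y + 2*y^2 - x + 3*y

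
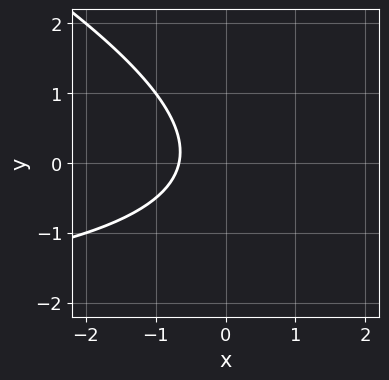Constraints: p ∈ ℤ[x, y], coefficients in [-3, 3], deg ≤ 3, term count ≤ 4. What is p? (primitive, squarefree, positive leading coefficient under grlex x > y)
x*y + 2*y^2 + 3*x + 2

(a) Degree: the shape is more complex than any degree-1 curve, so deg p = 2.
(b) From the visible intercepts: no y-intercept at any integer in the box.
(c) These observations pin down the coefficients.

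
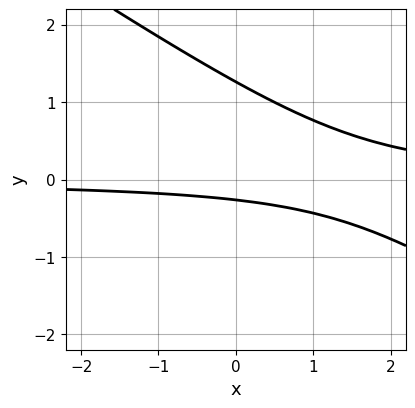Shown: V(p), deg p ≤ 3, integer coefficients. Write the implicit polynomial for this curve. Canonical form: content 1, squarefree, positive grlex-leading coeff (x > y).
2*x*y + 3*y^2 - 3*y - 1

1. Degree: a generic line meets the curve in up to 2 points, so deg p = 2.
2. Reading off the gridlines: it misses every integer gridline on the x-axis.
3. Assembling these constraints gives the stated polynomial.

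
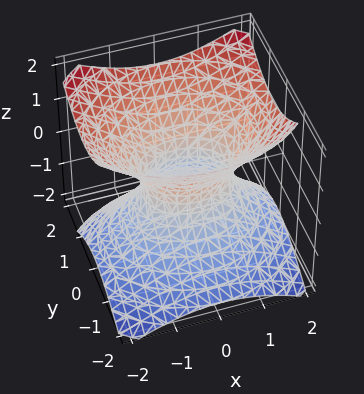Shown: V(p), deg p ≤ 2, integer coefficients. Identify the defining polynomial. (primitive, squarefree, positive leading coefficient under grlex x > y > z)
The degree is 2 — no degree-1 surface has this shape.
Reading off the gridlines: among the integer gridlines, it crosses the x-axis at x ∈ {-1, 1}; the surface avoids every integer z-axis point in the box.
The integer polynomial consistent with all of this is the stated p.

2*x^2 + 3*y^2 - y*z - 3*z^2 - 2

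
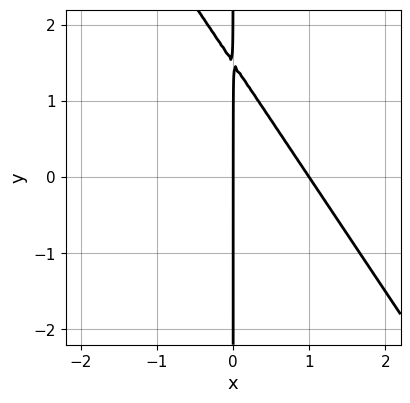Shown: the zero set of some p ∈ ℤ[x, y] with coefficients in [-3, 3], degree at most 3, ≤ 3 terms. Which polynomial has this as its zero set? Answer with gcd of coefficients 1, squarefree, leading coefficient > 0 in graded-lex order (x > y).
1. deg p = 2. A generic line meets the curve in up to 2 points.
2. Checking where it meets the axes: among the integer gridlines, it crosses the x-axis at x ∈ {0, 1}; the visible y-axis segment lies entirely on the curve.
3. Solving for integer coefficients yields p as stated.

3*x^2 + 2*x*y - 3*x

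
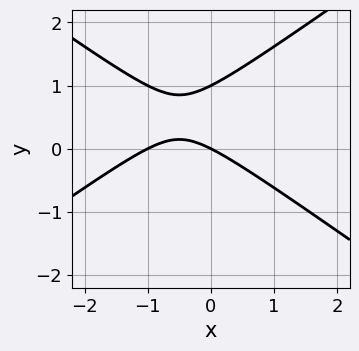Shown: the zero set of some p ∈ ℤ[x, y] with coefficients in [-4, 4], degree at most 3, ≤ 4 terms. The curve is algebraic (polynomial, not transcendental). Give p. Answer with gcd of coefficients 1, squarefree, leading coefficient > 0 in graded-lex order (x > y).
x^2 - 2*y^2 + x + 2*y

(a) Degree: no degree-1 curve has this shape, so deg p = 2.
(b) Checking where it meets the axes: among the integer gridlines, it crosses the x-axis at x ∈ {-1, 0}; among the integer gridlines, it crosses the y-axis at y ∈ {0, 1}.
(c) Together with the visible shape, these determine p as stated.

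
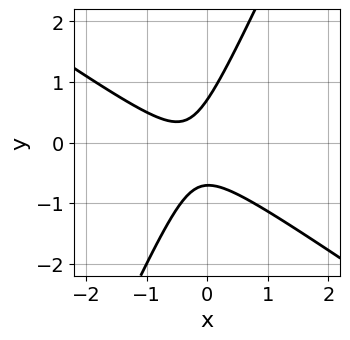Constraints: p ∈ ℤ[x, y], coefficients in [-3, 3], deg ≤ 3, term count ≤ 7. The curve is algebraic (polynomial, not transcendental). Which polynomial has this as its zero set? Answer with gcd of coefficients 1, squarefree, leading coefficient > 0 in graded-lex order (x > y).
3*x^2 + 3*x*y - 2*y^2 + 2*x + 1

(a) The degree is 2 — no degree-1 curve has this shape.
(b) Reading off the gridlines: no x-intercept at any integer in the box.
(c) Together with the visible shape, these determine p as stated.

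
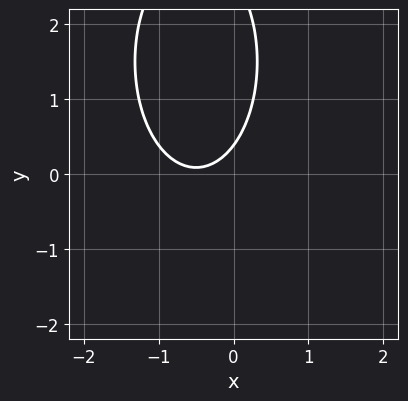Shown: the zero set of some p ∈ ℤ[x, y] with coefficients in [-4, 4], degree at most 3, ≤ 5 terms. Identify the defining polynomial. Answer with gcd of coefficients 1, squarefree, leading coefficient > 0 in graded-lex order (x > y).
3*x^2 + y^2 + 3*x - 3*y + 1

1. The degree is 2 — no degree-1 curve has this shape.
2. From the axis intercepts and sections: no x-intercept at any integer in the box.
3. Assembling these constraints gives the stated polynomial.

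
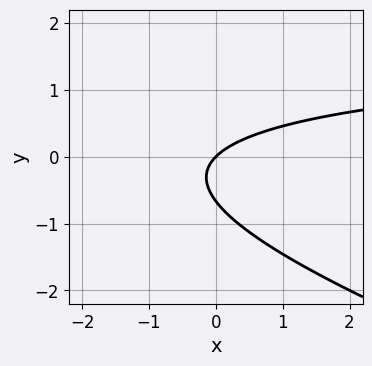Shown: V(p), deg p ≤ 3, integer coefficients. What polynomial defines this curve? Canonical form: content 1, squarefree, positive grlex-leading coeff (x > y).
x*y + 3*y^2 - 2*x + 2*y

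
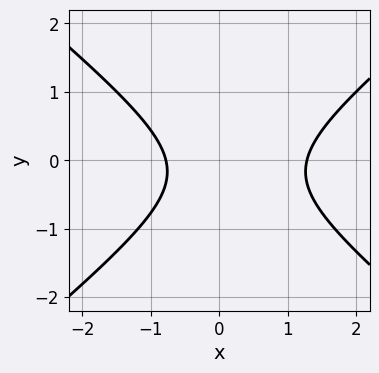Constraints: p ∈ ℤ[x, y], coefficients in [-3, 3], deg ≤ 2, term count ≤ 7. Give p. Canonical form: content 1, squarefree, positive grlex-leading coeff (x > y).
First, deg p = 2. The shape is more complex than any degree-1 curve.
Next, from the visible intercepts: the curve avoids every integer y-axis point in the box.
Finally, fitting integer coefficients to these (and the overall shape) gives p.

2*x^2 - 3*y^2 - x - y - 2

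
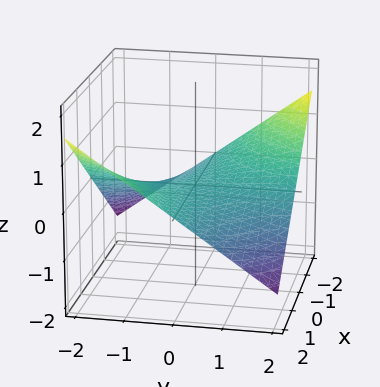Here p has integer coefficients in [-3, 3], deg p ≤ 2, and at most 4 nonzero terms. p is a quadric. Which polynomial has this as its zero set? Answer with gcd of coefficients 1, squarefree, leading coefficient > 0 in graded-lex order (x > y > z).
deg p = 2.
From the visible intercepts: the visible x-axis segment lies entirely on the surface; it meets the z-axis at z = 0 (among the integer gridlines); every point of the y-axis in the box is on the surface.
Matching integer coefficients to the picture gives p.

x*y + 3*z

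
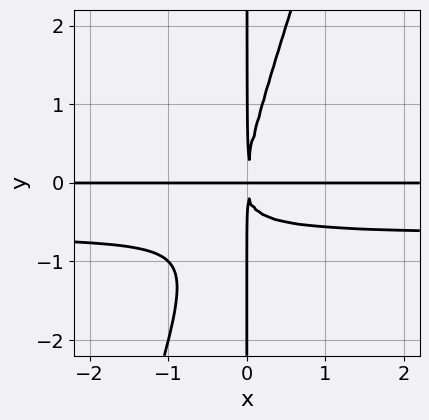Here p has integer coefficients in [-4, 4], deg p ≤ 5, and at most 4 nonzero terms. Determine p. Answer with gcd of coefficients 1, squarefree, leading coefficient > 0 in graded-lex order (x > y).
1. Degree: the shape is more complex than any degree-3 curve, so deg p = 4.
2. From the axis intercepts and sections: the visible y-axis segment lies entirely on the curve; every point of the x-axis in the box is on the curve.
3. Assembling these constraints gives the stated polynomial.

3*x^2*y^2 - x*y^3 + 2*x^2*y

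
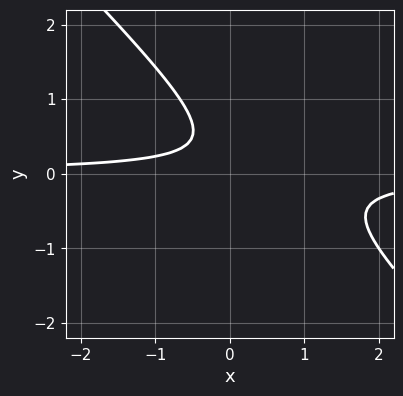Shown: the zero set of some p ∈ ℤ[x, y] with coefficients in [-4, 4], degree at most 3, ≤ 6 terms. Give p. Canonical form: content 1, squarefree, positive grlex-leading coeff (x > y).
3*x*y + 3*y^2 - 2*y + 1

deg p = 2. A generic line meets the curve in up to 2 points.
From the axis intercepts and sections: it misses every integer gridline on the x-axis; the curve avoids every integer y-axis point in the box.
Putting this together gives p.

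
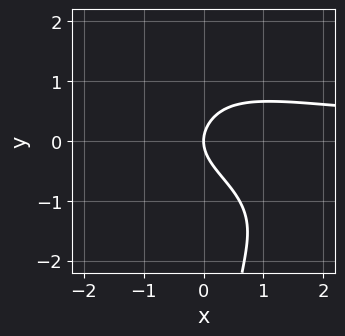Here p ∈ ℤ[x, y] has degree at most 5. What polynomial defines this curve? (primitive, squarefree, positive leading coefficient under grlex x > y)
(a) Degree: no degree-3 curve has this shape, so deg p = 4.
(b) Reading off the gridlines: it crosses the y-axis at the gridline y = 0; one x-axis crossing is at x = 0.
(c) Together with the visible shape, these determine p as stated.

x^2*y^2 + 2*x*y^3 + x^2*y + 3*y^2 - 3*x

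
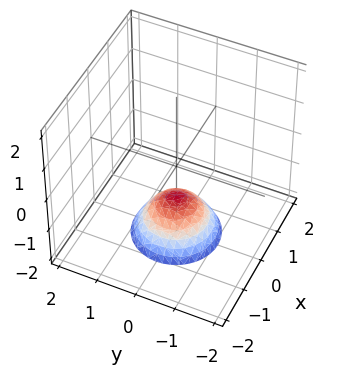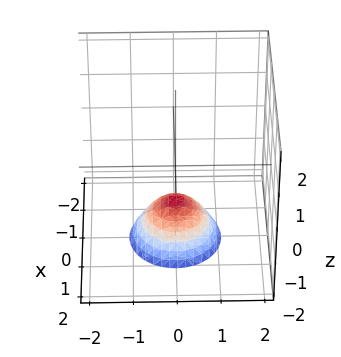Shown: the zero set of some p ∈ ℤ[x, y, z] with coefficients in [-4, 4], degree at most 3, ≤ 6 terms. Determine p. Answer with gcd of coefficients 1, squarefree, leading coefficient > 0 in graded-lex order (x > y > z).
x^2 + y^2 + z + 1

(a) deg p = 2.
(b) Symmetries: every cross-section ⟂ z is a circle, so x, y appear only via x² + y².
(c) From the axis intercepts and sections: no x-intercept at any integer in the box; the surface avoids every integer y-axis point in the box.
(d) The integer polynomial consistent with all of this is the stated p.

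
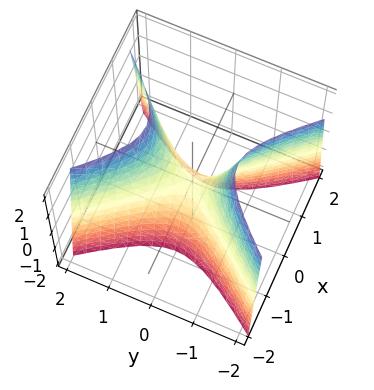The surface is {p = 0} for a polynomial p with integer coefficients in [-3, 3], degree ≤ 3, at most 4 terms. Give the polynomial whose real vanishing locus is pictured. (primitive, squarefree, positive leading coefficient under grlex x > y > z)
The degree is 2 — a hyperbolic paraboloid; a quadric.
Symmetries: the x ↦ −x reflection is a symmetry, so x appears only in even powers; mirror symmetry y ↦ −y ⇒ only even powers of y.
Reading off the gridlines: it crosses the x-axis at the gridline x = 0; one y-axis crossing is at y = 0; it crosses the z-axis at the gridline z = 0.
Solving for integer coefficients yields p as stated.

3*x^2 - 2*y^2 + z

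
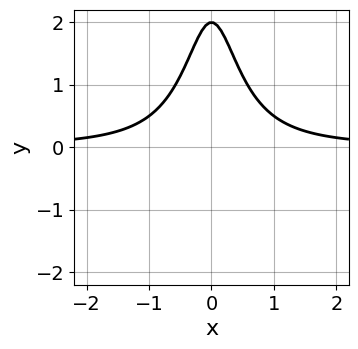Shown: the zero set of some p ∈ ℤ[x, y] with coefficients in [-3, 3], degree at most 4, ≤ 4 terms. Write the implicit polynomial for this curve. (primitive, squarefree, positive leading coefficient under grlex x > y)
3*x^2*y + y - 2

(a) The degree is 3 — the shape is more complex than any degree-2 curve.
(b) Symmetries: mirror symmetry x ↦ −x ⇒ only even powers of x.
(c) Observable constraints: it meets the y-axis at y = 2 (among the integer gridlines); the curve avoids every integer x-axis point in the box.
(d) Matching integer coefficients to the picture gives p.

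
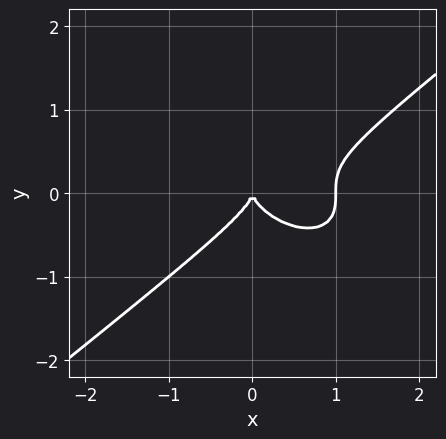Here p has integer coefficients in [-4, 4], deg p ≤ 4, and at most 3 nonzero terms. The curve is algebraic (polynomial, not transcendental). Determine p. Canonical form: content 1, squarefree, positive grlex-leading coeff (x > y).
First, deg p = 3. The shape is more complex than any degree-2 curve.
Next, checking where it meets the axes: among the integer gridlines, it crosses the x-axis at x ∈ {0, 1}; one y-axis crossing is at y = 0.
Finally, assembling these constraints gives the stated polynomial.

x^3 - 2*y^3 - x^2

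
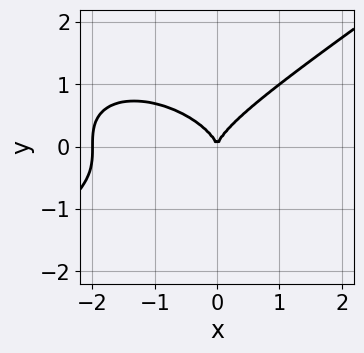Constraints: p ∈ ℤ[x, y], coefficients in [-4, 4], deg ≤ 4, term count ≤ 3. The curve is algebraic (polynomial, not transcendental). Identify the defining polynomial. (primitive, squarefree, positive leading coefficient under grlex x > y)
x^3 - 3*y^3 + 2*x^2

1. deg p = 3.
2. Against the integer gridlines: among the integer gridlines, it crosses the x-axis at x ∈ {-2, 0}; it crosses the y-axis at the gridline y = 0.
3. Together with the visible shape, these determine p as stated.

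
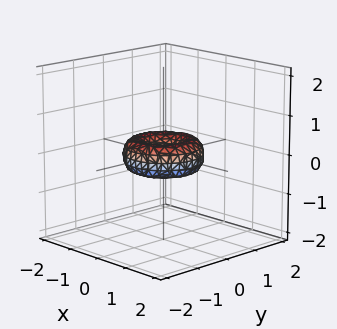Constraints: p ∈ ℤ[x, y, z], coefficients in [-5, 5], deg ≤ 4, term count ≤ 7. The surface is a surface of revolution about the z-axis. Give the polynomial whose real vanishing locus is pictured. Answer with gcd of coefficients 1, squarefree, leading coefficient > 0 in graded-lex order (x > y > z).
2*x^4 + 4*x^2*y^2 + 2*y^4 - 2*x^2 - 2*y^2 + 3*z^2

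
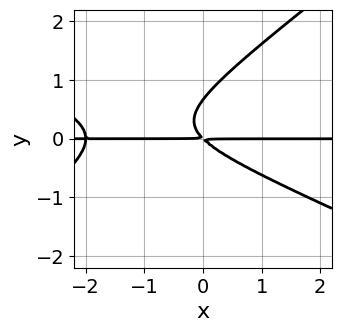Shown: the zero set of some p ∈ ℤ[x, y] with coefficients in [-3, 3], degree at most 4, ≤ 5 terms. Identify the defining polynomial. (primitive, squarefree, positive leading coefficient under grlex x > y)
(a) Degree: a generic line meets the curve in up to 3 points, so deg p = 3.
(b) Reading off the gridlines: the visible x-axis segment lies entirely on the curve.
(c) Together with the visible shape, these determine p as stated.

x^2*y + x*y^2 - 3*y^3 + 2*x*y + 2*y^2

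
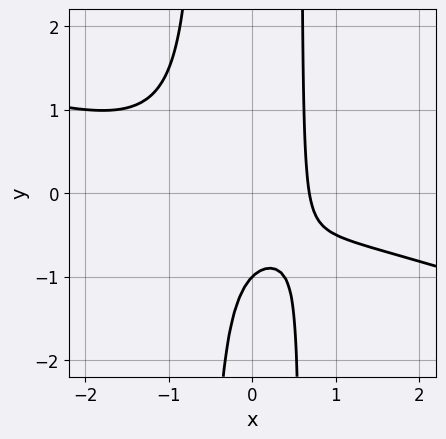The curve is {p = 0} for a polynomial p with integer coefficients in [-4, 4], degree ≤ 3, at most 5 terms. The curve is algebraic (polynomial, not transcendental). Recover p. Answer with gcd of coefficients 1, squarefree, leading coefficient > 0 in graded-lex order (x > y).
deg p = 3.
Against the integer gridlines: it crosses the y-axis at the gridline y = -1.
These observations pin down the coefficients.

x^3 + 3*x^2*y + x - y - 1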